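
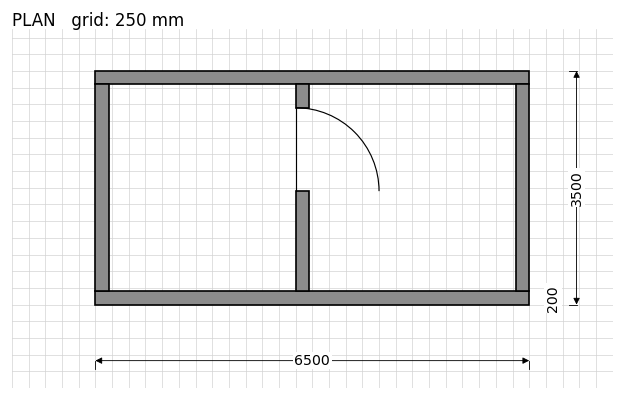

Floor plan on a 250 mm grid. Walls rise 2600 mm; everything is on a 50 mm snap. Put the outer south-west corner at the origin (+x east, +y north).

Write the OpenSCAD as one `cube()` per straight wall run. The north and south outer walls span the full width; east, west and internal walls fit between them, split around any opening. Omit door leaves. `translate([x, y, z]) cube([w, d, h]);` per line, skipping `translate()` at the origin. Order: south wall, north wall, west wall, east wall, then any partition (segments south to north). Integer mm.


cube([6500, 200, 2600]);
translate([0, 3300, 0]) cube([6500, 200, 2600]);
translate([0, 200, 0]) cube([200, 3100, 2600]);
translate([6300, 200, 0]) cube([200, 3100, 2600]);
translate([3000, 200, 0]) cube([200, 1500, 2600]);
translate([3000, 2950, 0]) cube([200, 350, 2600]);


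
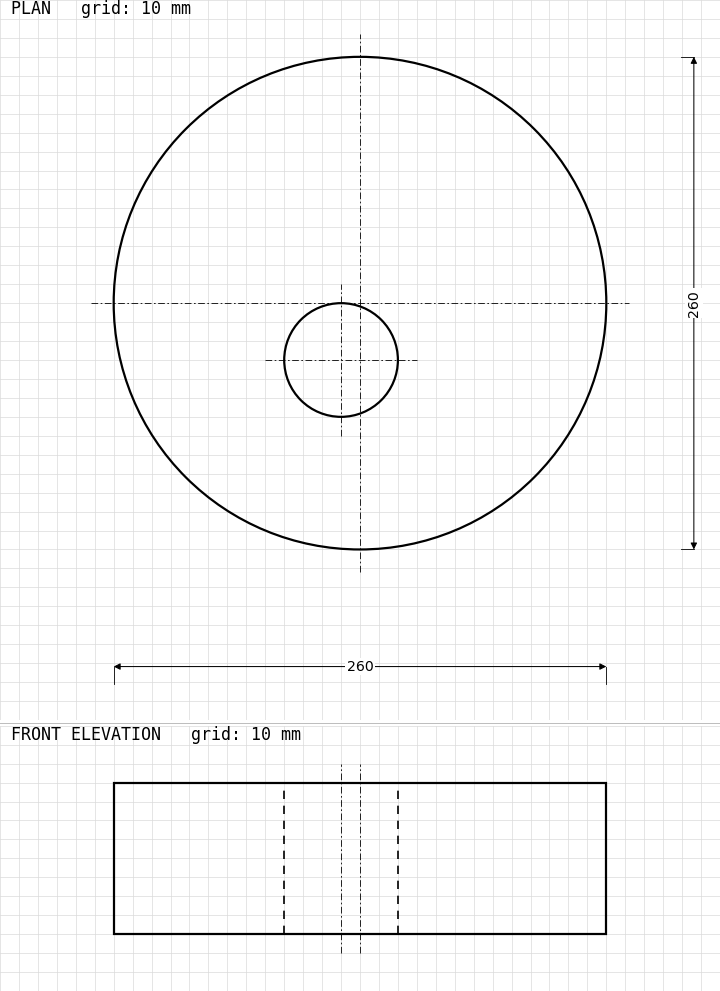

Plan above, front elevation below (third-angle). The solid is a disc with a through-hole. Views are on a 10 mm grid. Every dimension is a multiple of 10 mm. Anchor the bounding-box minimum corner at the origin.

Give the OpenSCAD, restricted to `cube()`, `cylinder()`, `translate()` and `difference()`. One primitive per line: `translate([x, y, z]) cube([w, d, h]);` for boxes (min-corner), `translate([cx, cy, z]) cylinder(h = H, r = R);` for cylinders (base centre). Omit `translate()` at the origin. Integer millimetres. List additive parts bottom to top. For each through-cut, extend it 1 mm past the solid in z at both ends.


difference() {
  translate([130, 130, 0]) cylinder(h = 80, r = 130);
  translate([120, 100, -1]) cylinder(h = 82, r = 30);
}


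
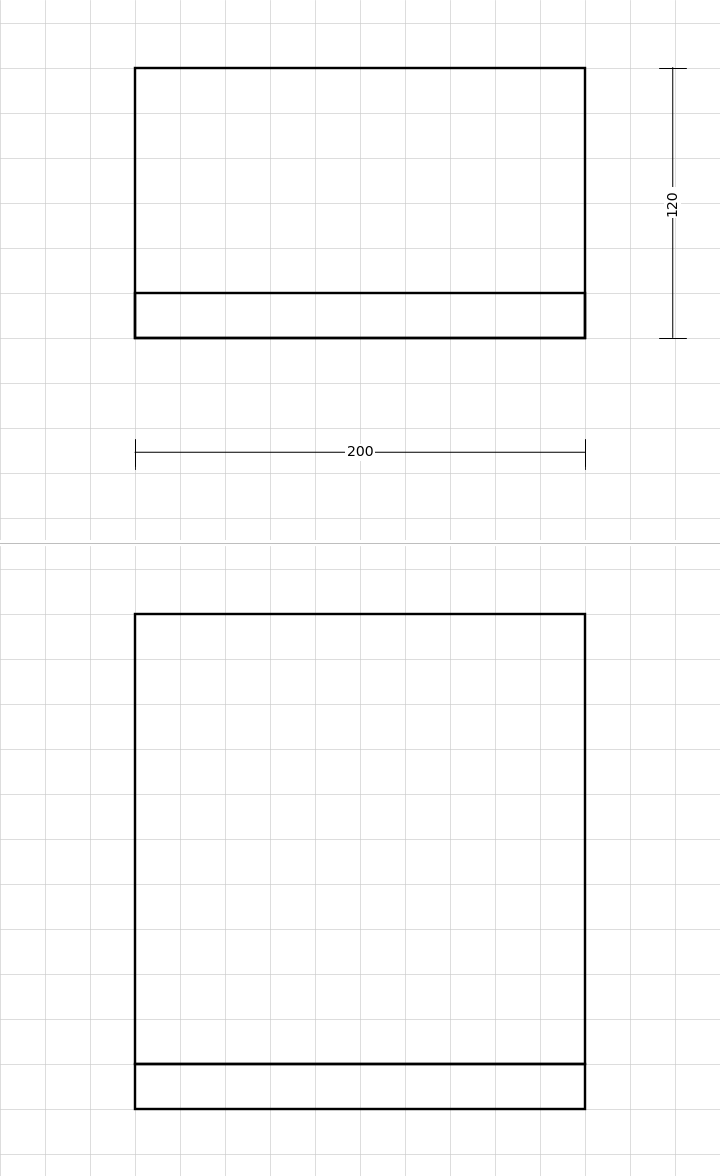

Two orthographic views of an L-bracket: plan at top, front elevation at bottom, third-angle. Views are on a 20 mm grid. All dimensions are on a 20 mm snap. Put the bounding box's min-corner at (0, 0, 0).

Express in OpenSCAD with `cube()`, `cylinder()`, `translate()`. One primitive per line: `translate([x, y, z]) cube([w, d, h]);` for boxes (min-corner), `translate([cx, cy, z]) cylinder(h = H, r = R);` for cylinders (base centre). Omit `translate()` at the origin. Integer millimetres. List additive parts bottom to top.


cube([200, 120, 20]);
translate([0, 0, 20]) cube([200, 20, 200]);


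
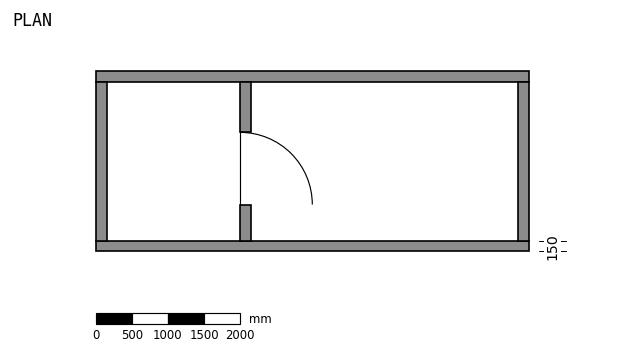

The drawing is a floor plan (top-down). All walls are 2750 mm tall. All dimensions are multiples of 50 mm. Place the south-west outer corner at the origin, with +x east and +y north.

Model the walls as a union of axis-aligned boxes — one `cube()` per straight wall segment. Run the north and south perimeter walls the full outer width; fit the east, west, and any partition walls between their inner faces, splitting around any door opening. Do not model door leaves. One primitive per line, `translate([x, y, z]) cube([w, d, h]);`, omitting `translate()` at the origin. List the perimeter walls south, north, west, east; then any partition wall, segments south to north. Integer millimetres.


cube([6000, 150, 2750]);
translate([0, 2350, 0]) cube([6000, 150, 2750]);
translate([0, 150, 0]) cube([150, 2200, 2750]);
translate([5850, 150, 0]) cube([150, 2200, 2750]);
translate([2000, 150, 0]) cube([150, 500, 2750]);
translate([2000, 1650, 0]) cube([150, 700, 2750]);


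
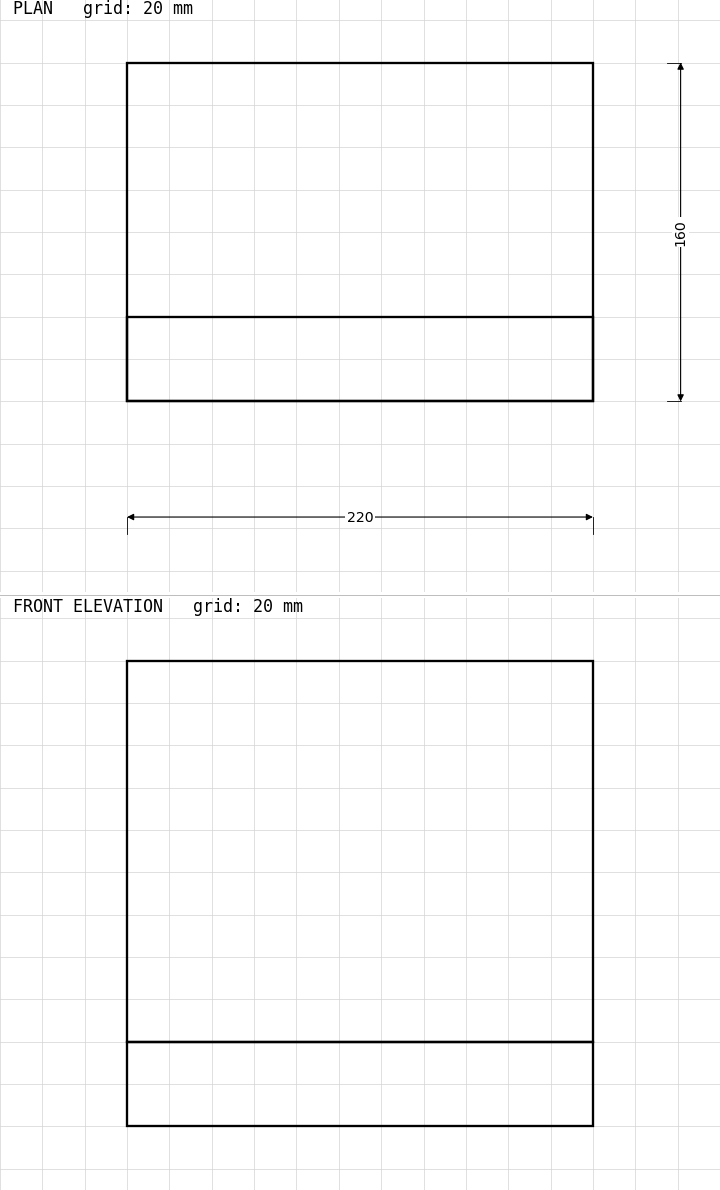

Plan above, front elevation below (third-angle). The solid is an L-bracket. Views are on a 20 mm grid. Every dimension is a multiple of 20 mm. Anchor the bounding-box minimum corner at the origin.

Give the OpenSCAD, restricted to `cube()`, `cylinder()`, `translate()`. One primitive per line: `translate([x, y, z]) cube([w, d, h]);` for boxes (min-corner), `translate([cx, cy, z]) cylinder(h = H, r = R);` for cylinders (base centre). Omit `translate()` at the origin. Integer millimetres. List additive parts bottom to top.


cube([220, 160, 40]);
translate([0, 0, 40]) cube([220, 40, 180]);


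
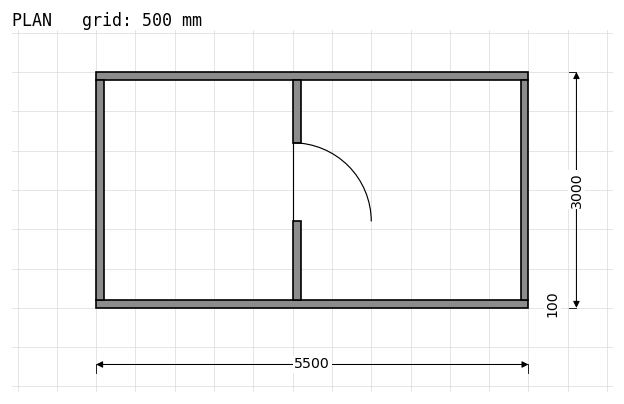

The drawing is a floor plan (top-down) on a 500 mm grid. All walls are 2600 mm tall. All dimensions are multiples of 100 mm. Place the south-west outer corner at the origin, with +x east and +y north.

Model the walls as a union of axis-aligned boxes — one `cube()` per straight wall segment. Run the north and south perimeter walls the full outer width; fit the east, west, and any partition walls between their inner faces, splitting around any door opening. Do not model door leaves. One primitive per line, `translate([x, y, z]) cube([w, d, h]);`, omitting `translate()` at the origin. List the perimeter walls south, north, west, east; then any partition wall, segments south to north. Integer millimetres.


cube([5500, 100, 2600]);
translate([0, 2900, 0]) cube([5500, 100, 2600]);
translate([0, 100, 0]) cube([100, 2800, 2600]);
translate([5400, 100, 0]) cube([100, 2800, 2600]);
translate([2500, 100, 0]) cube([100, 1000, 2600]);
translate([2500, 2100, 0]) cube([100, 800, 2600]);


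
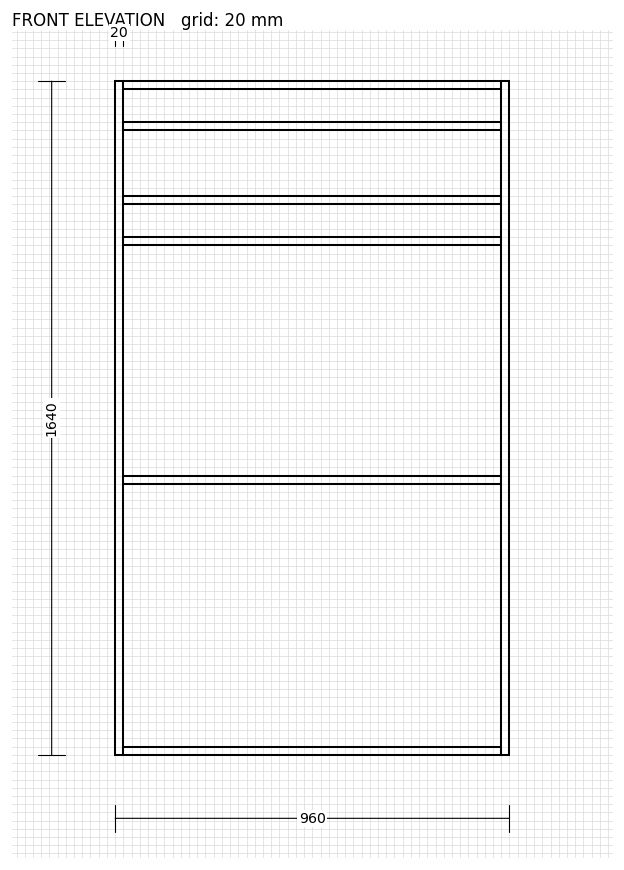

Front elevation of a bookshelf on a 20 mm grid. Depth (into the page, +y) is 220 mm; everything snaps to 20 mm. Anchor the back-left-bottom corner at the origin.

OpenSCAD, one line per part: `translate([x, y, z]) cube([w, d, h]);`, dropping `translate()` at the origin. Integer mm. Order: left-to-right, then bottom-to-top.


cube([20, 220, 1640]);
translate([20, 0, 0]) cube([920, 220, 20]);
translate([20, 0, 660]) cube([920, 220, 20]);
translate([20, 0, 1240]) cube([920, 220, 20]);
translate([20, 0, 1340]) cube([920, 220, 20]);
translate([20, 0, 1520]) cube([920, 220, 20]);
translate([20, 0, 1620]) cube([920, 220, 20]);
translate([940, 0, 0]) cube([20, 220, 1640]);


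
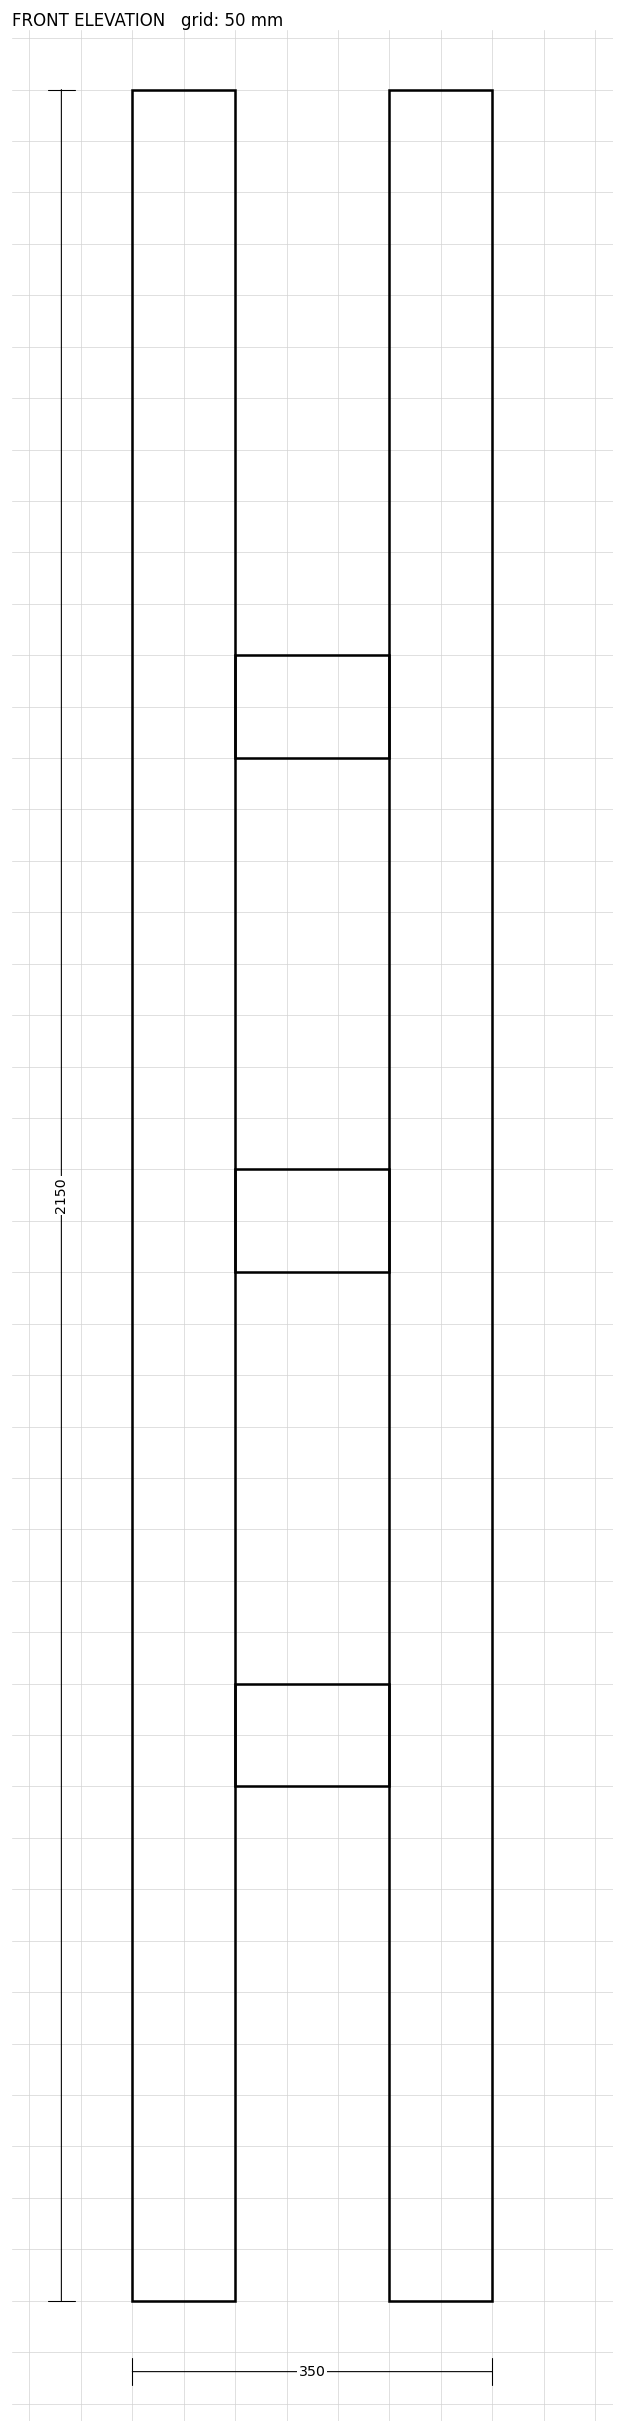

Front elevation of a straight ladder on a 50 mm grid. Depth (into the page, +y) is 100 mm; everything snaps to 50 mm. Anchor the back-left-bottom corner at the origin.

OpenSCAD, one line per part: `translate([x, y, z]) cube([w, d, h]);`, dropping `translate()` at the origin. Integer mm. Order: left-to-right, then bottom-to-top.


cube([100, 100, 2150]);
translate([100, 0, 500]) cube([150, 100, 100]);
translate([100, 0, 1000]) cube([150, 100, 100]);
translate([100, 0, 1500]) cube([150, 100, 100]);
translate([250, 0, 0]) cube([100, 100, 2150]);


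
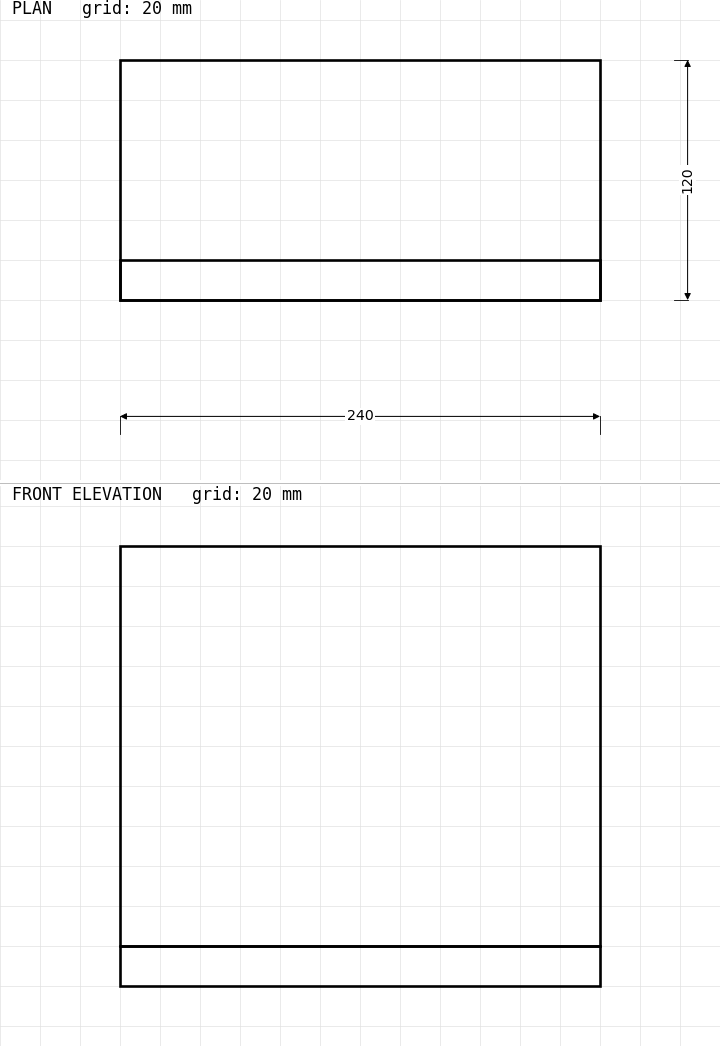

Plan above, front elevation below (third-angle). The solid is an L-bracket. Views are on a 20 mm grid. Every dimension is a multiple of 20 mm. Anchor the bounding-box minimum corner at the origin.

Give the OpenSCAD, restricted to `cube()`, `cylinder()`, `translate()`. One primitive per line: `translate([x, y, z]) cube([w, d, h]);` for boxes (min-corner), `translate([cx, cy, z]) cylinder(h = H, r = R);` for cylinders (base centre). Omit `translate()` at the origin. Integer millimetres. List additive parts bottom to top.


cube([240, 120, 20]);
translate([0, 0, 20]) cube([240, 20, 200]);


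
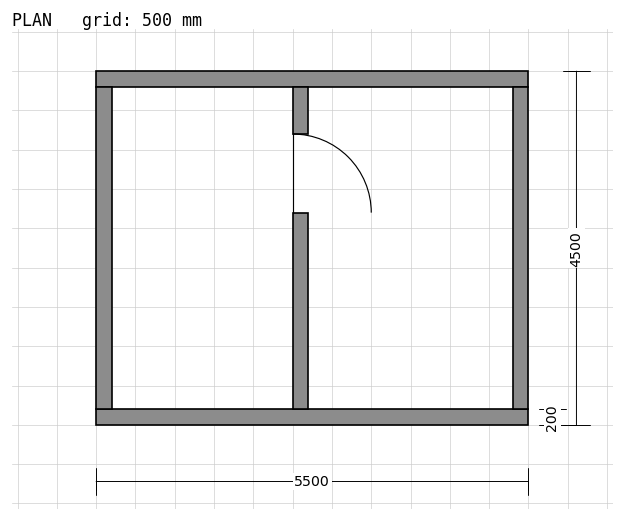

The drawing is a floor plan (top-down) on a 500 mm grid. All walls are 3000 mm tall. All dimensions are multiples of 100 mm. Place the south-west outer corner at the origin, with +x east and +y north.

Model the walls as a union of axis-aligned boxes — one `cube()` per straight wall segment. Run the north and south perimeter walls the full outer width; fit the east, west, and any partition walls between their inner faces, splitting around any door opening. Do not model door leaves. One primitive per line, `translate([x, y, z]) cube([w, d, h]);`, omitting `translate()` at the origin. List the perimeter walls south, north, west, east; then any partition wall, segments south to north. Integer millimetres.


cube([5500, 200, 3000]);
translate([0, 4300, 0]) cube([5500, 200, 3000]);
translate([0, 200, 0]) cube([200, 4100, 3000]);
translate([5300, 200, 0]) cube([200, 4100, 3000]);
translate([2500, 200, 0]) cube([200, 2500, 3000]);
translate([2500, 3700, 0]) cube([200, 600, 3000]);


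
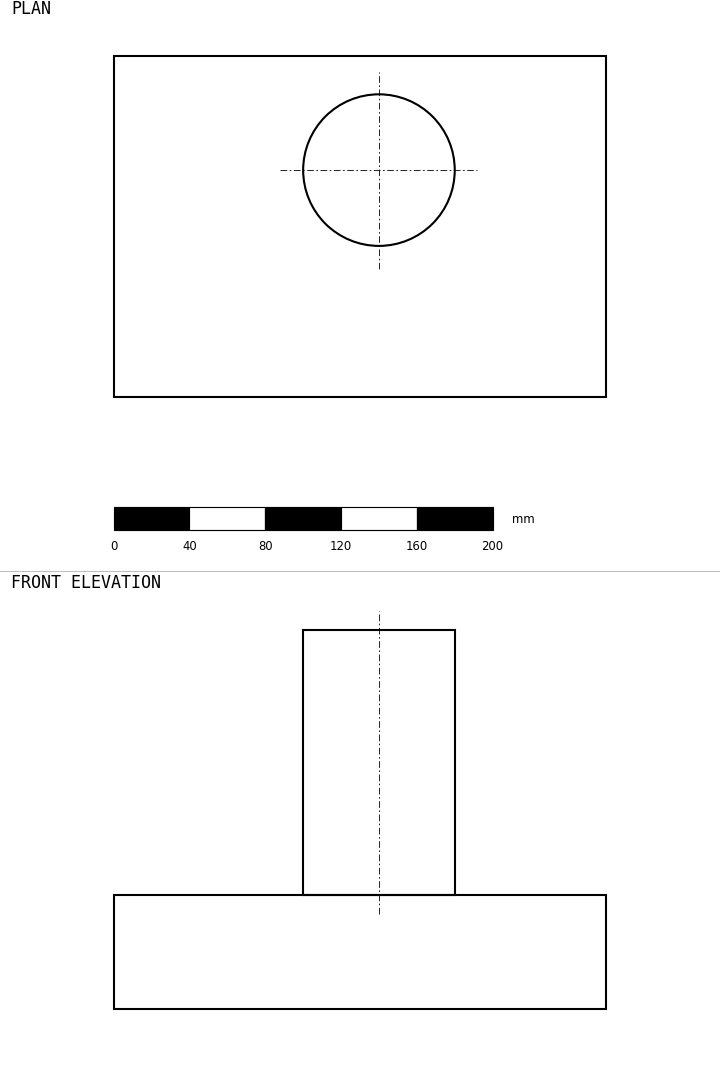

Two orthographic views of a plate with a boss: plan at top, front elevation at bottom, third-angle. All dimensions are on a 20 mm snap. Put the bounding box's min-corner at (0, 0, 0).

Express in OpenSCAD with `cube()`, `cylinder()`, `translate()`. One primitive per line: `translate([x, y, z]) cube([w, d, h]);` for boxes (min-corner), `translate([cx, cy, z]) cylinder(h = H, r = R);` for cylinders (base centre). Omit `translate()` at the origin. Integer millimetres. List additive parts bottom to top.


cube([260, 180, 60]);
translate([140, 120, 60]) cylinder(h = 140, r = 40);


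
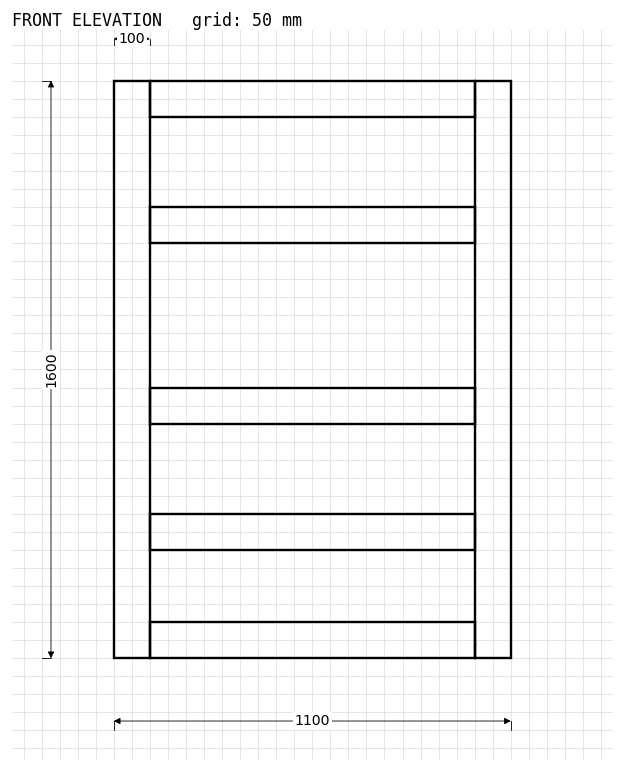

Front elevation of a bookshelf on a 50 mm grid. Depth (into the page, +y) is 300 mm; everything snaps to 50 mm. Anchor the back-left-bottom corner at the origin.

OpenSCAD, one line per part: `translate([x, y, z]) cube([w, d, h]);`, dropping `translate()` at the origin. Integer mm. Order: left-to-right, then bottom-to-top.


cube([100, 300, 1600]);
translate([100, 0, 0]) cube([900, 300, 100]);
translate([100, 0, 300]) cube([900, 300, 100]);
translate([100, 0, 650]) cube([900, 300, 100]);
translate([100, 0, 1150]) cube([900, 300, 100]);
translate([100, 0, 1500]) cube([900, 300, 100]);
translate([1000, 0, 0]) cube([100, 300, 1600]);


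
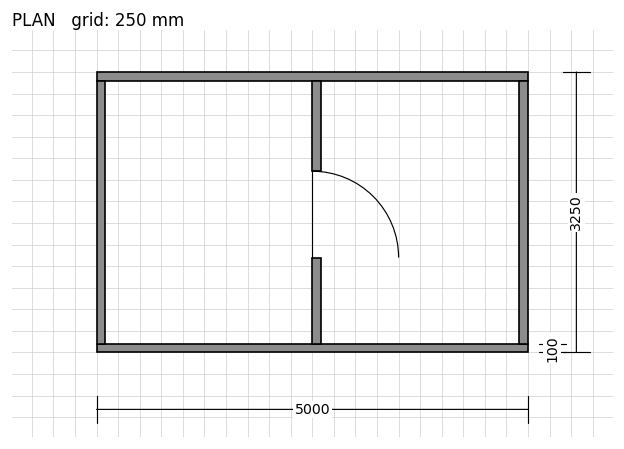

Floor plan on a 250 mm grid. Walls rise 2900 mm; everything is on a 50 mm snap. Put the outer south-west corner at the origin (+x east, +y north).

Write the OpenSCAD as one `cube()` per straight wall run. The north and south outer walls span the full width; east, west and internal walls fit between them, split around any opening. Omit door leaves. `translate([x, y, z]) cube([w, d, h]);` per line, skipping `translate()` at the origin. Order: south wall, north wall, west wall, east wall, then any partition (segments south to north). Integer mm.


cube([5000, 100, 2900]);
translate([0, 3150, 0]) cube([5000, 100, 2900]);
translate([0, 100, 0]) cube([100, 3050, 2900]);
translate([4900, 100, 0]) cube([100, 3050, 2900]);
translate([2500, 100, 0]) cube([100, 1000, 2900]);
translate([2500, 2100, 0]) cube([100, 1050, 2900]);


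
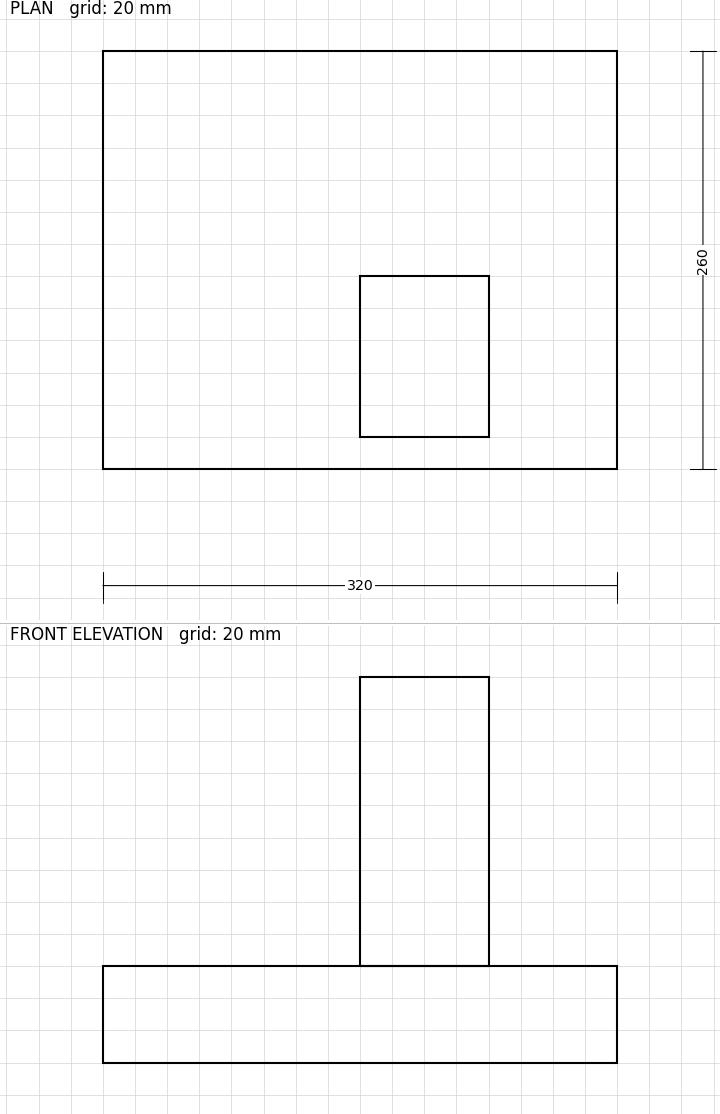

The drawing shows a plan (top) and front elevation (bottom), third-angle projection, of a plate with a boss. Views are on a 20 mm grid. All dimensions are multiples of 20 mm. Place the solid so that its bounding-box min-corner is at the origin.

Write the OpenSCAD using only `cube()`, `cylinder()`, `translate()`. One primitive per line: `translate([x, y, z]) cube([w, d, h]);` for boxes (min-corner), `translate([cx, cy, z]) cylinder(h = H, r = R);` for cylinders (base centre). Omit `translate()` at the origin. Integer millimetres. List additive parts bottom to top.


cube([320, 260, 60]);
translate([160, 20, 60]) cube([80, 100, 180]);


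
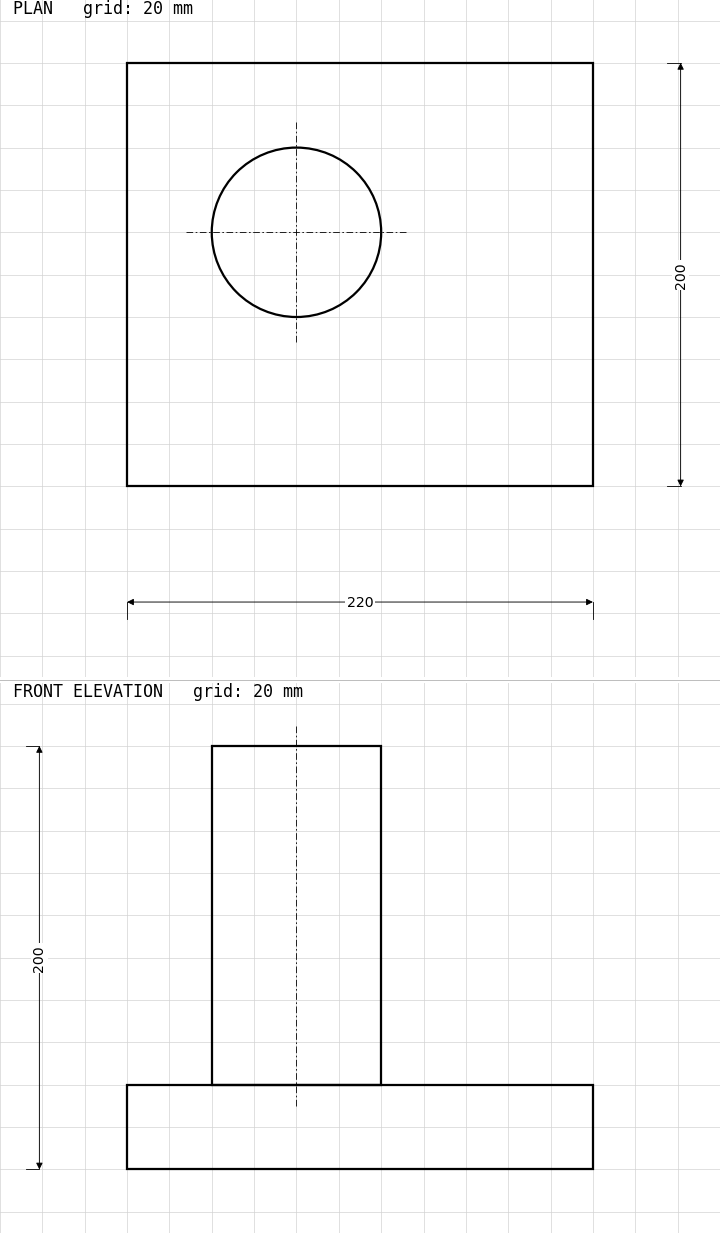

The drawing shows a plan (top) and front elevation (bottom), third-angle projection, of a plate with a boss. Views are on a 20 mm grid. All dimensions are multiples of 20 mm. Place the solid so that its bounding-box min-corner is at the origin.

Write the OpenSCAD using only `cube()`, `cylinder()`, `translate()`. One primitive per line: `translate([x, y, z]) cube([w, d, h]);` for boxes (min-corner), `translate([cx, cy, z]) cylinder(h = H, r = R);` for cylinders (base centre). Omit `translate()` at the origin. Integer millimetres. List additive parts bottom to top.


cube([220, 200, 40]);
translate([80, 120, 40]) cylinder(h = 160, r = 40);


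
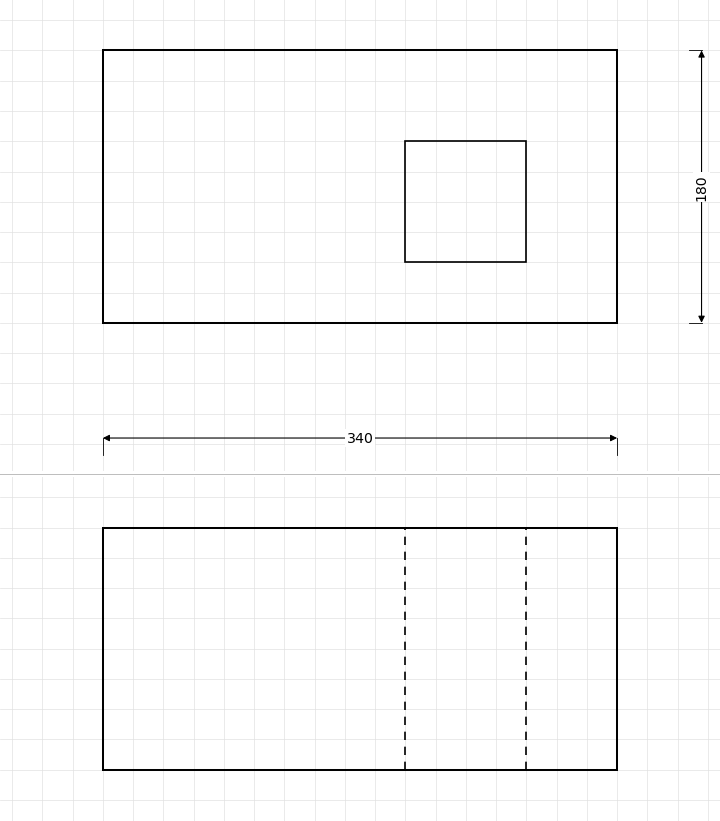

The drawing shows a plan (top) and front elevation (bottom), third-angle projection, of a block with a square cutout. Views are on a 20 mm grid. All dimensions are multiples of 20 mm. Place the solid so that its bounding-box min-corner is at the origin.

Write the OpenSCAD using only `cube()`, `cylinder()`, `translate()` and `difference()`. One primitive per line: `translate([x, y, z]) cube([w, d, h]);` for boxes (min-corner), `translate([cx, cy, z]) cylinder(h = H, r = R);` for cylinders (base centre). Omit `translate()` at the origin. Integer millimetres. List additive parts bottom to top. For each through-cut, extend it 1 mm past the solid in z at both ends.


difference() {
  cube([340, 180, 160]);
  translate([200, 40, -1]) cube([80, 80, 162]);
}


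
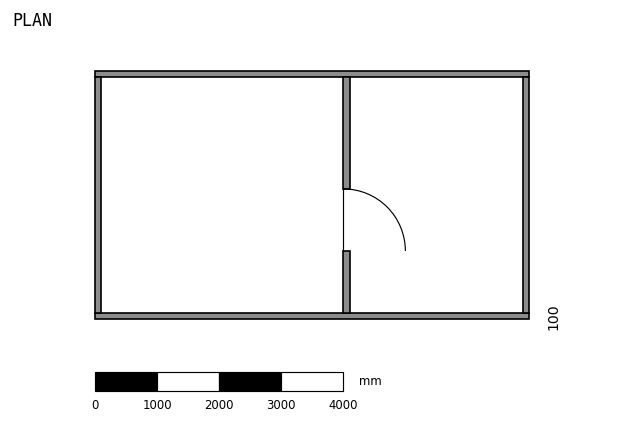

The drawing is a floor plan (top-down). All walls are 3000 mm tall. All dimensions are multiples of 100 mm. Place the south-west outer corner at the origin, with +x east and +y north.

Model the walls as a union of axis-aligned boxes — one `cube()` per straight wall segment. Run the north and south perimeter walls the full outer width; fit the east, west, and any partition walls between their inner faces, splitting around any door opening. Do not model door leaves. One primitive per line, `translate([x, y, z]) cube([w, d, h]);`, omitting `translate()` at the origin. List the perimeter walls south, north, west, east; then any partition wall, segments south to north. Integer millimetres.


cube([7000, 100, 3000]);
translate([0, 3900, 0]) cube([7000, 100, 3000]);
translate([0, 100, 0]) cube([100, 3800, 3000]);
translate([6900, 100, 0]) cube([100, 3800, 3000]);
translate([4000, 100, 0]) cube([100, 1000, 3000]);
translate([4000, 2100, 0]) cube([100, 1800, 3000]);


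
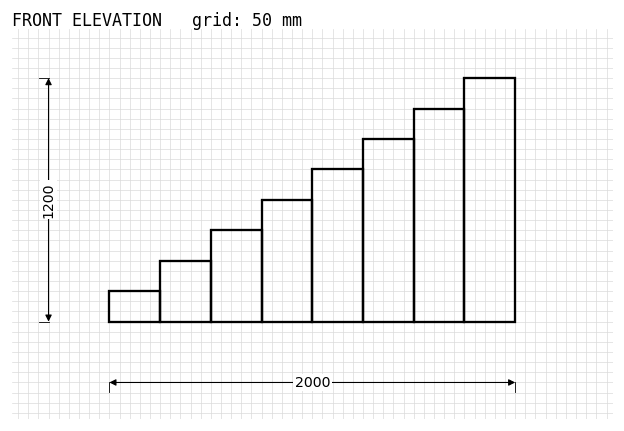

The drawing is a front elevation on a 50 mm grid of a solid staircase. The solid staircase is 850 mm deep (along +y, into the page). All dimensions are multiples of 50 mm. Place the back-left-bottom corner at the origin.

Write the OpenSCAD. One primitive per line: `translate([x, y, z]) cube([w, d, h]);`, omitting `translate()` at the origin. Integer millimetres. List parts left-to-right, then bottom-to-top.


cube([250, 850, 150]);
translate([250, 0, 0]) cube([250, 850, 300]);
translate([500, 0, 0]) cube([250, 850, 450]);
translate([750, 0, 0]) cube([250, 850, 600]);
translate([1000, 0, 0]) cube([250, 850, 750]);
translate([1250, 0, 0]) cube([250, 850, 900]);
translate([1500, 0, 0]) cube([250, 850, 1050]);
translate([1750, 0, 0]) cube([250, 850, 1200]);


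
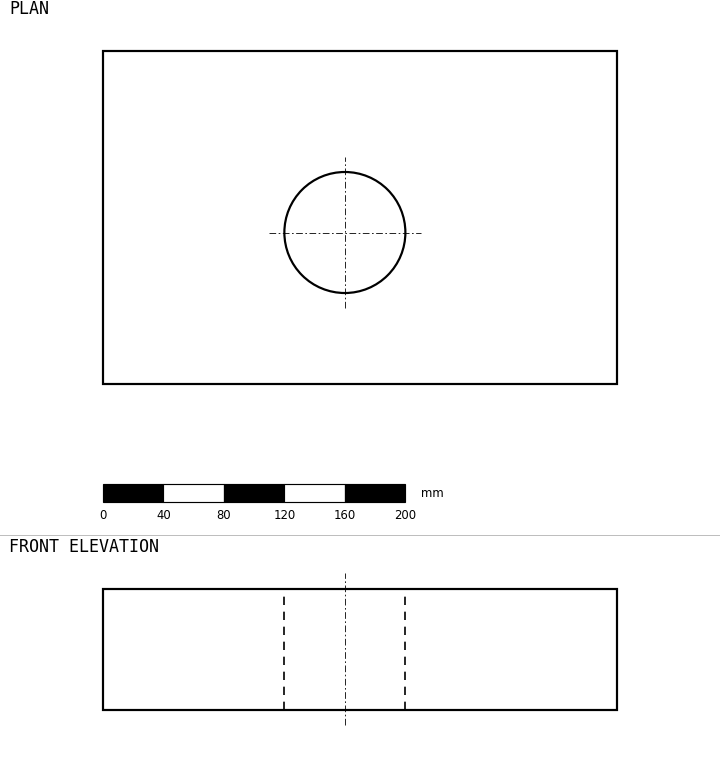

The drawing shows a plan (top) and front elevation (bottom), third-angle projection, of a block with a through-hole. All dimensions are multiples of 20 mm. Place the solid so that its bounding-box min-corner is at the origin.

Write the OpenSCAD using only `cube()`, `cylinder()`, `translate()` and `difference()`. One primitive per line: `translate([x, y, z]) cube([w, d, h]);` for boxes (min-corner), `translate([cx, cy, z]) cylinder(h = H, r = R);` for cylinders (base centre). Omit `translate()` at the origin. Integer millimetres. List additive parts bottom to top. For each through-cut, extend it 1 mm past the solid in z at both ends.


difference() {
  cube([340, 220, 80]);
  translate([160, 100, -1]) cylinder(h = 82, r = 40);
}


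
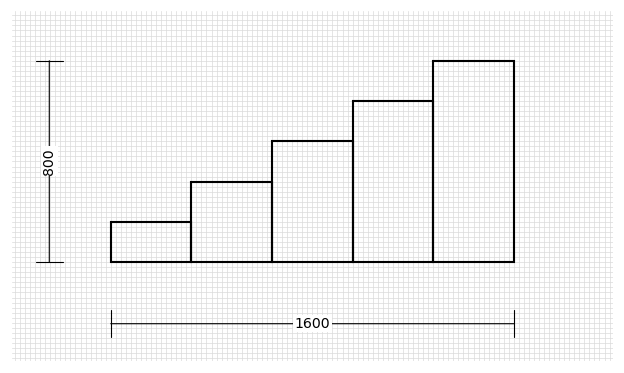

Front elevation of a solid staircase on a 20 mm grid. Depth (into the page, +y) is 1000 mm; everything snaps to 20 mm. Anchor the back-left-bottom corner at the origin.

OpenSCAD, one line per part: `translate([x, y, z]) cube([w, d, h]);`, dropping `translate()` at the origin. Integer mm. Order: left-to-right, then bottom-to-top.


cube([320, 1000, 160]);
translate([320, 0, 0]) cube([320, 1000, 320]);
translate([640, 0, 0]) cube([320, 1000, 480]);
translate([960, 0, 0]) cube([320, 1000, 640]);
translate([1280, 0, 0]) cube([320, 1000, 800]);


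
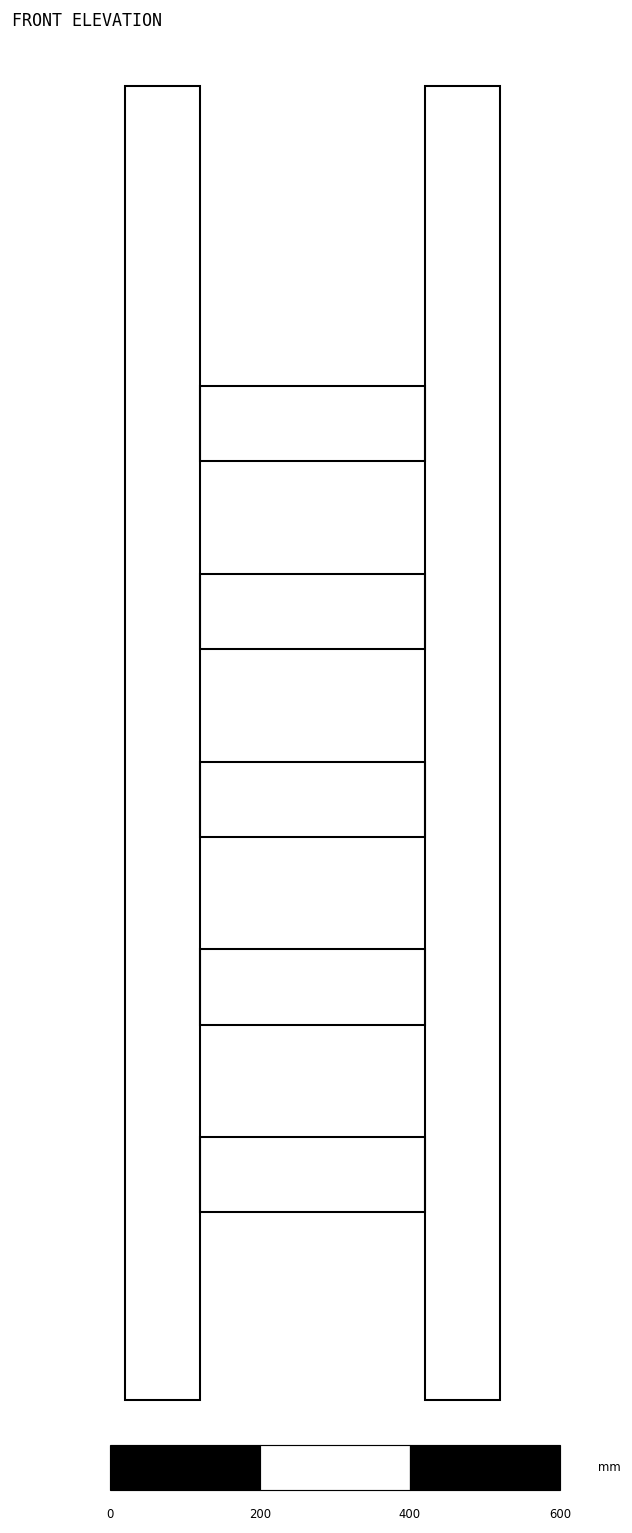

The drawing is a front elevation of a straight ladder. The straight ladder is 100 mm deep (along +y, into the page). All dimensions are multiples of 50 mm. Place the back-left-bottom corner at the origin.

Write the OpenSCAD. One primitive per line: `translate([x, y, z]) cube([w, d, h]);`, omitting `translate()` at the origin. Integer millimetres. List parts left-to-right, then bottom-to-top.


cube([100, 100, 1750]);
translate([100, 0, 250]) cube([300, 100, 100]);
translate([100, 0, 500]) cube([300, 100, 100]);
translate([100, 0, 750]) cube([300, 100, 100]);
translate([100, 0, 1000]) cube([300, 100, 100]);
translate([100, 0, 1250]) cube([300, 100, 100]);
translate([400, 0, 0]) cube([100, 100, 1750]);


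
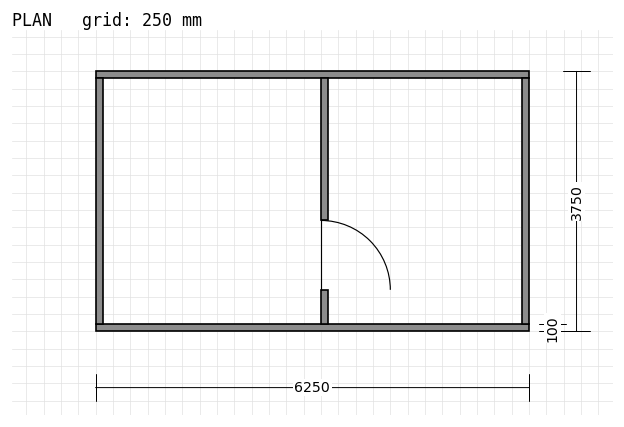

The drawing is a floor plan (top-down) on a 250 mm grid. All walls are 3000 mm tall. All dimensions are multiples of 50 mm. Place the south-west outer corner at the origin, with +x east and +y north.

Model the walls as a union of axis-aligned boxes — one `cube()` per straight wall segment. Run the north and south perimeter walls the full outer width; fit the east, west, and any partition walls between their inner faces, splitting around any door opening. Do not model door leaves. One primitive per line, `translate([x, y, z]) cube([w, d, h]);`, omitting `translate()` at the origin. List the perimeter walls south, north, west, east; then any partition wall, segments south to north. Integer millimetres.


cube([6250, 100, 3000]);
translate([0, 3650, 0]) cube([6250, 100, 3000]);
translate([0, 100, 0]) cube([100, 3550, 3000]);
translate([6150, 100, 0]) cube([100, 3550, 3000]);
translate([3250, 100, 0]) cube([100, 500, 3000]);
translate([3250, 1600, 0]) cube([100, 2050, 3000]);


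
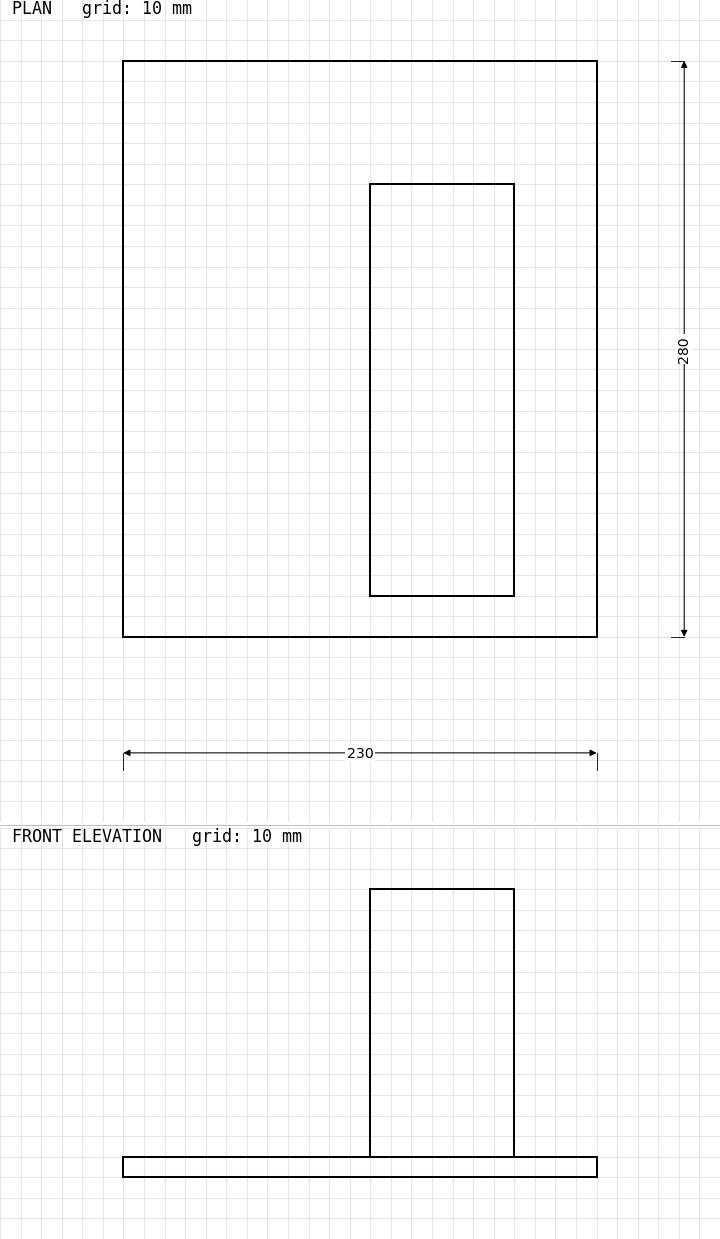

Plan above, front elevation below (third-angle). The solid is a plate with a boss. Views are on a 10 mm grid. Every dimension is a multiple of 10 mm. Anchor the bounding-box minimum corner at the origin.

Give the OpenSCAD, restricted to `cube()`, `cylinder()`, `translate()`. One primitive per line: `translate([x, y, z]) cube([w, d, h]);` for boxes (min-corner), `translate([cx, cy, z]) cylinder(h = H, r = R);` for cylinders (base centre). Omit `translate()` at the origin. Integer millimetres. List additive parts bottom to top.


cube([230, 280, 10]);
translate([120, 20, 10]) cube([70, 200, 130]);


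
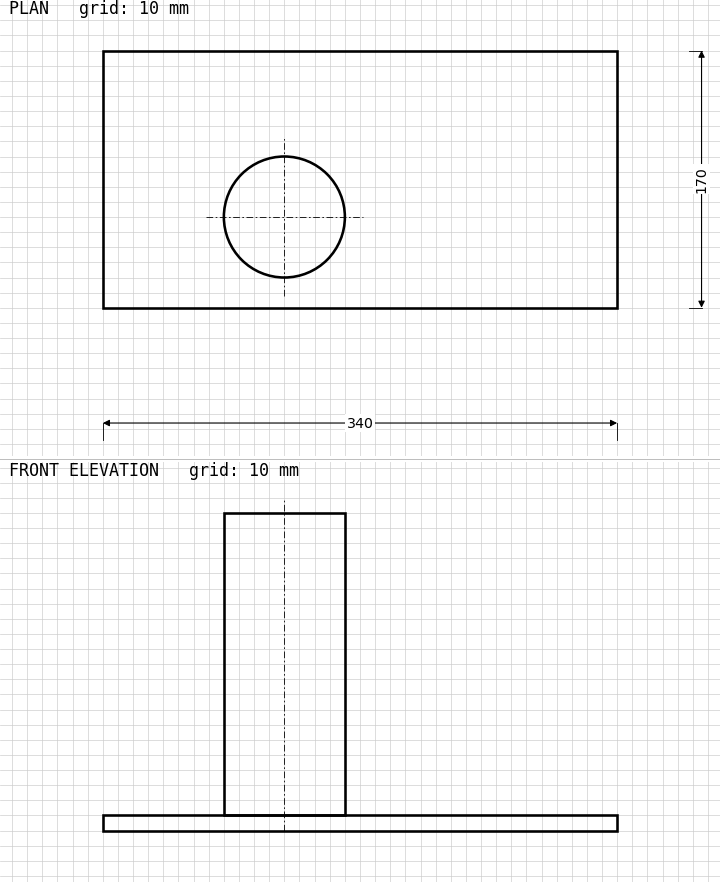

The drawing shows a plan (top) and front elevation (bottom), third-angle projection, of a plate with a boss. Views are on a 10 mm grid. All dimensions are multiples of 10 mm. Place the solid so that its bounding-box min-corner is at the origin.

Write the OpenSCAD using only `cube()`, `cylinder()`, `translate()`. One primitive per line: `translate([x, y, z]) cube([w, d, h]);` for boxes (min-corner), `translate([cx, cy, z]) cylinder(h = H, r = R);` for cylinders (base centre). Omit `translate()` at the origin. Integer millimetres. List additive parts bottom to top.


cube([340, 170, 10]);
translate([120, 60, 10]) cylinder(h = 200, r = 40);


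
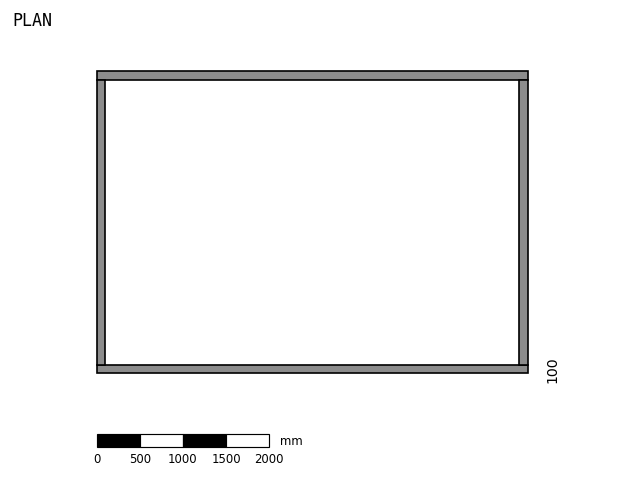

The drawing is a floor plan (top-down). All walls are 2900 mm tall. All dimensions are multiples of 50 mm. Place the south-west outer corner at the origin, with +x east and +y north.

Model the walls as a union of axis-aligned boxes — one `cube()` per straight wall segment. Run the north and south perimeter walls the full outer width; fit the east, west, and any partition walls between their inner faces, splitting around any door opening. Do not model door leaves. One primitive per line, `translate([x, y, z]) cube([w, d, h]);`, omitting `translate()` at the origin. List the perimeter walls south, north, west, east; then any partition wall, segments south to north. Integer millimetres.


cube([5000, 100, 2900]);
translate([0, 3400, 0]) cube([5000, 100, 2900]);
translate([0, 100, 0]) cube([100, 3300, 2900]);
translate([4900, 100, 0]) cube([100, 3300, 2900]);


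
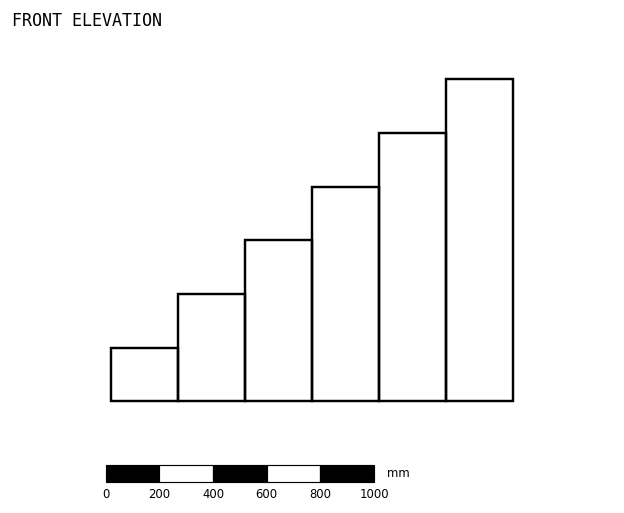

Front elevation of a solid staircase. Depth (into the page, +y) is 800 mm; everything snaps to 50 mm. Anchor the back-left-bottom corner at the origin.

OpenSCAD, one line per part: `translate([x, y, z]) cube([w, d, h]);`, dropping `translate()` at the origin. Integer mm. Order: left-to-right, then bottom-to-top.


cube([250, 800, 200]);
translate([250, 0, 0]) cube([250, 800, 400]);
translate([500, 0, 0]) cube([250, 800, 600]);
translate([750, 0, 0]) cube([250, 800, 800]);
translate([1000, 0, 0]) cube([250, 800, 1000]);
translate([1250, 0, 0]) cube([250, 800, 1200]);


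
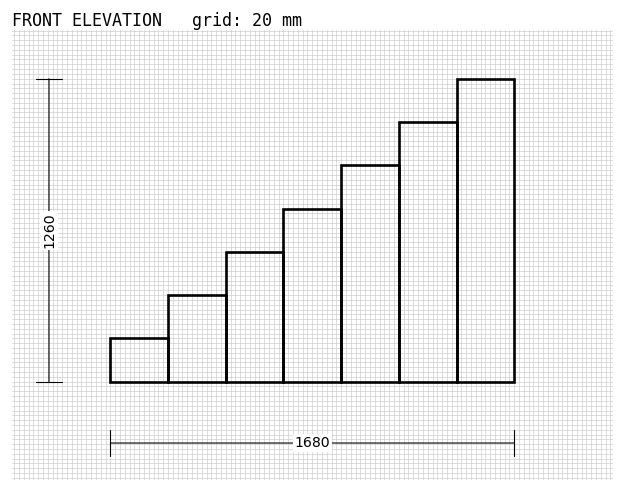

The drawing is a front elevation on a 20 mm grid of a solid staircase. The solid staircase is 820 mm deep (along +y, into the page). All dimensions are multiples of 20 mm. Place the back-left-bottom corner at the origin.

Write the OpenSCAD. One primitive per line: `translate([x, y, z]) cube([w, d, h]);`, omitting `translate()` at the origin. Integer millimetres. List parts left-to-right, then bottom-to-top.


cube([240, 820, 180]);
translate([240, 0, 0]) cube([240, 820, 360]);
translate([480, 0, 0]) cube([240, 820, 540]);
translate([720, 0, 0]) cube([240, 820, 720]);
translate([960, 0, 0]) cube([240, 820, 900]);
translate([1200, 0, 0]) cube([240, 820, 1080]);
translate([1440, 0, 0]) cube([240, 820, 1260]);


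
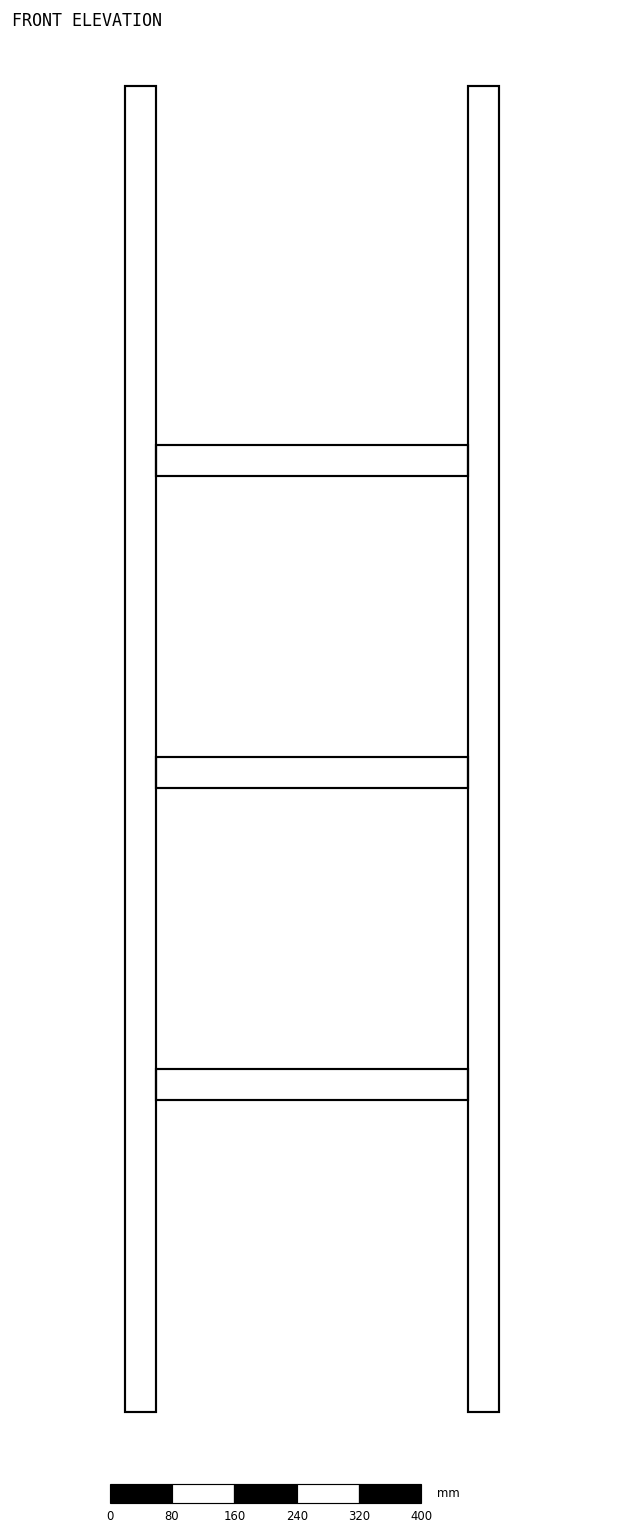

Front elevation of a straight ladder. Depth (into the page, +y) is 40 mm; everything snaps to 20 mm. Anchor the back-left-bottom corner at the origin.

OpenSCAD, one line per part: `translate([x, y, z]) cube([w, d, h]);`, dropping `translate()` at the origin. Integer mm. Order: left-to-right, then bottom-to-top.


cube([40, 40, 1700]);
translate([40, 0, 400]) cube([400, 40, 40]);
translate([40, 0, 800]) cube([400, 40, 40]);
translate([40, 0, 1200]) cube([400, 40, 40]);
translate([440, 0, 0]) cube([40, 40, 1700]);


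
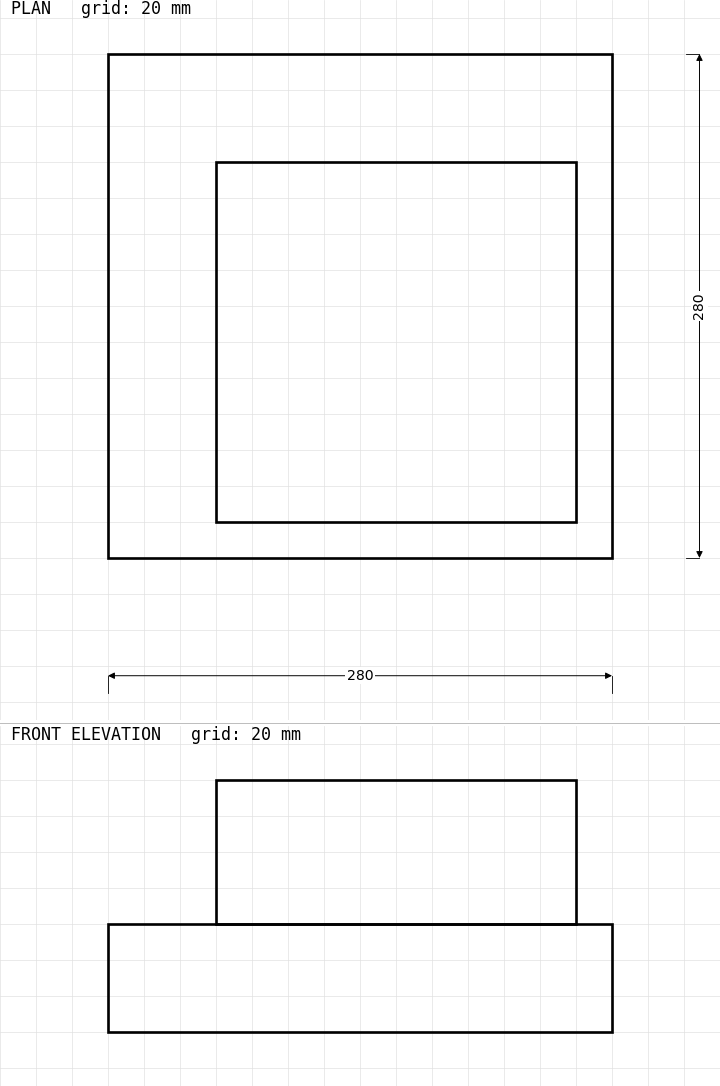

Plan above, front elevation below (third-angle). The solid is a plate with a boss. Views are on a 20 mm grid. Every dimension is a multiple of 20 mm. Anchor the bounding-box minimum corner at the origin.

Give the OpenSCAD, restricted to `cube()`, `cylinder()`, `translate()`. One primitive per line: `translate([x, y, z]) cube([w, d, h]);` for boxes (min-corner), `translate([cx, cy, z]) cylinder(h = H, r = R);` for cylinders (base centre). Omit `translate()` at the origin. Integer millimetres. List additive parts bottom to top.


cube([280, 280, 60]);
translate([60, 20, 60]) cube([200, 200, 80]);


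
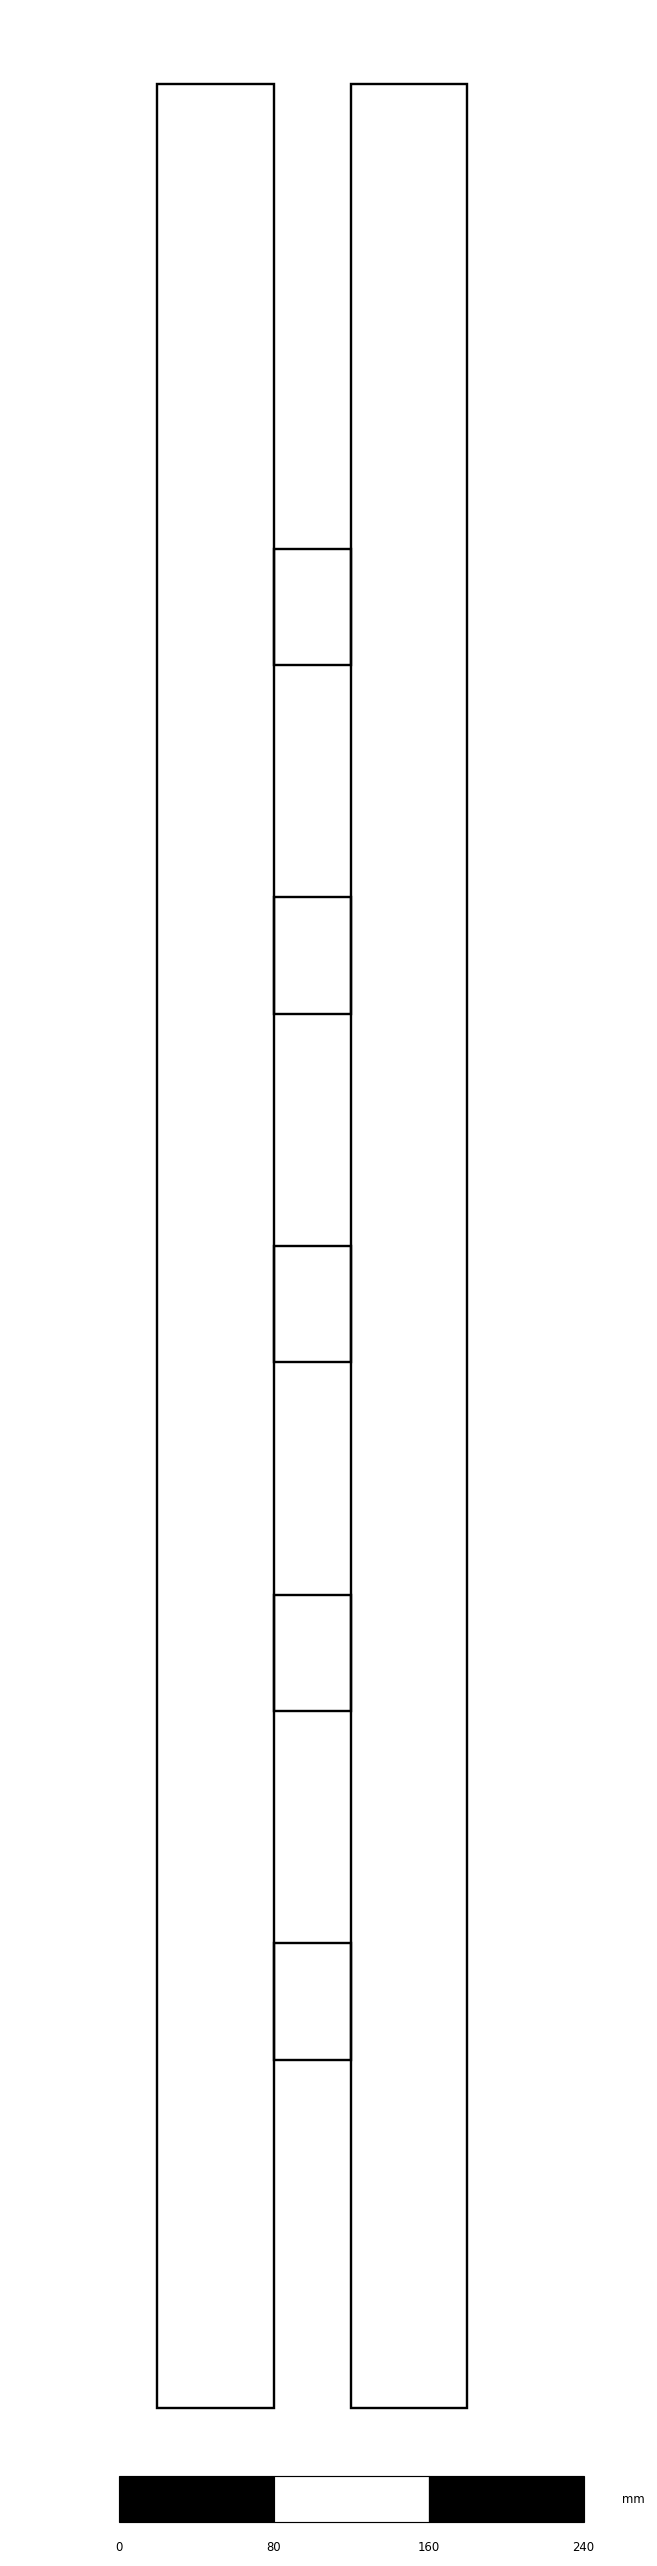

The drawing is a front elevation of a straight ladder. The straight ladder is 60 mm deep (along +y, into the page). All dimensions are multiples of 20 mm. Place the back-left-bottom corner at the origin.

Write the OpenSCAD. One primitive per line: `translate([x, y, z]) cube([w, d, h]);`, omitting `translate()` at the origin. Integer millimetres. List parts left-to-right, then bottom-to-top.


cube([60, 60, 1200]);
translate([60, 0, 180]) cube([40, 60, 60]);
translate([60, 0, 360]) cube([40, 60, 60]);
translate([60, 0, 540]) cube([40, 60, 60]);
translate([60, 0, 720]) cube([40, 60, 60]);
translate([60, 0, 900]) cube([40, 60, 60]);
translate([100, 0, 0]) cube([60, 60, 1200]);


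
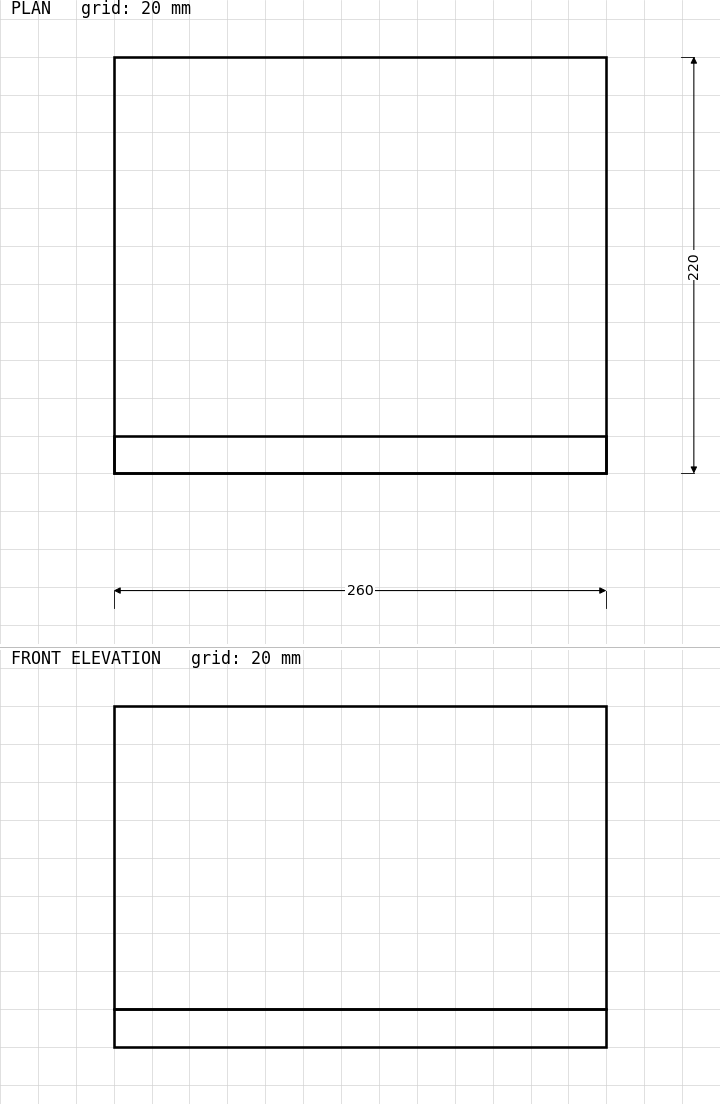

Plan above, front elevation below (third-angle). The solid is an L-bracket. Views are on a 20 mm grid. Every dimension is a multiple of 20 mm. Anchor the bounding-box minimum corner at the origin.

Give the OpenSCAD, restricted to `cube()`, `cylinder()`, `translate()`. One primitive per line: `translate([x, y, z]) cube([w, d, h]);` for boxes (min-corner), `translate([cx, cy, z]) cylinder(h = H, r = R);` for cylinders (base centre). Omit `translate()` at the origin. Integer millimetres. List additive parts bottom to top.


cube([260, 220, 20]);
translate([0, 0, 20]) cube([260, 20, 160]);


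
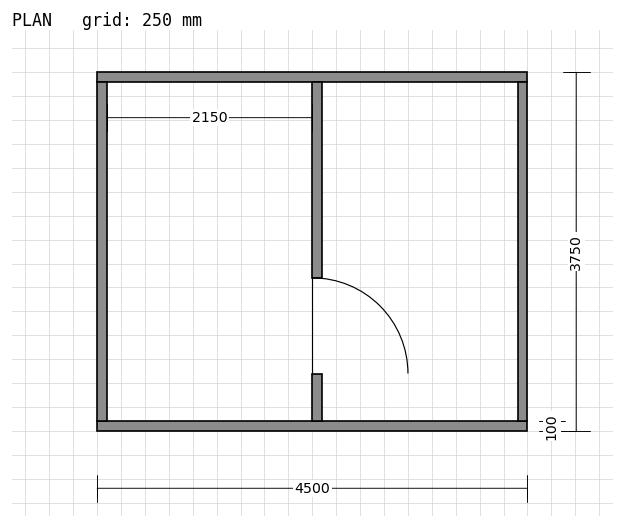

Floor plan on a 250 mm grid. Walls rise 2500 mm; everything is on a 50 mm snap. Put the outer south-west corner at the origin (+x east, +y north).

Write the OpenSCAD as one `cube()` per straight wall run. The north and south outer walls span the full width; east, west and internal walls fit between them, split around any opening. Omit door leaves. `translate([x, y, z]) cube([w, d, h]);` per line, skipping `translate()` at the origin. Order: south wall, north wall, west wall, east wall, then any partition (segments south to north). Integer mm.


cube([4500, 100, 2500]);
translate([0, 3650, 0]) cube([4500, 100, 2500]);
translate([0, 100, 0]) cube([100, 3550, 2500]);
translate([4400, 100, 0]) cube([100, 3550, 2500]);
translate([2250, 100, 0]) cube([100, 500, 2500]);
translate([2250, 1600, 0]) cube([100, 2050, 2500]);


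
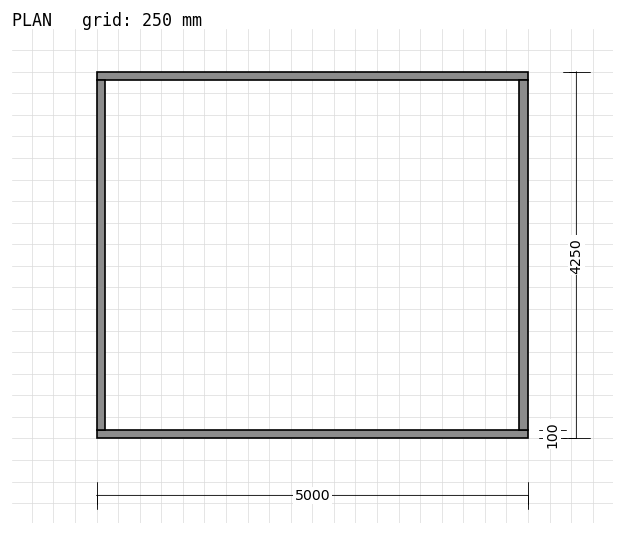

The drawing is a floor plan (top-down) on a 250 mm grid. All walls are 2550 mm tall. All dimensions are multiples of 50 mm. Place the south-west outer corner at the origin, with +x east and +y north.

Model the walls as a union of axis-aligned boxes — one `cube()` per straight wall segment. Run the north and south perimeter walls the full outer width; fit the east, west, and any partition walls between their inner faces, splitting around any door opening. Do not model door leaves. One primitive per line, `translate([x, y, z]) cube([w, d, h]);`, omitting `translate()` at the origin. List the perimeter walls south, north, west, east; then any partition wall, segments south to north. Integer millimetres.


cube([5000, 100, 2550]);
translate([0, 4150, 0]) cube([5000, 100, 2550]);
translate([0, 100, 0]) cube([100, 4050, 2550]);
translate([4900, 100, 0]) cube([100, 4050, 2550]);


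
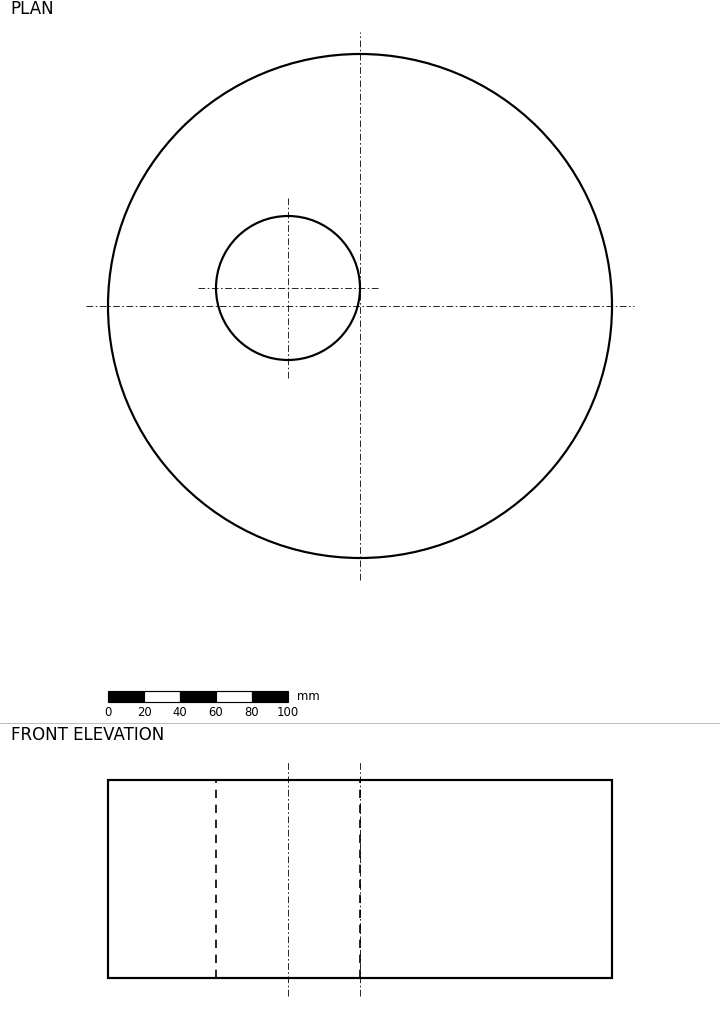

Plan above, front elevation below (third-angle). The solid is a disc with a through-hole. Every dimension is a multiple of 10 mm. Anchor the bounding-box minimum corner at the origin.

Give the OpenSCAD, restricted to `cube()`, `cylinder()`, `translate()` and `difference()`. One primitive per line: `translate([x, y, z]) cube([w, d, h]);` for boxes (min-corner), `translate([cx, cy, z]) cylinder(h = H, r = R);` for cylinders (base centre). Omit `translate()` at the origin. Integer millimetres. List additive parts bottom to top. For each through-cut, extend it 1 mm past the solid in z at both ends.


difference() {
  translate([140, 140, 0]) cylinder(h = 110, r = 140);
  translate([100, 150, -1]) cylinder(h = 112, r = 40);
}


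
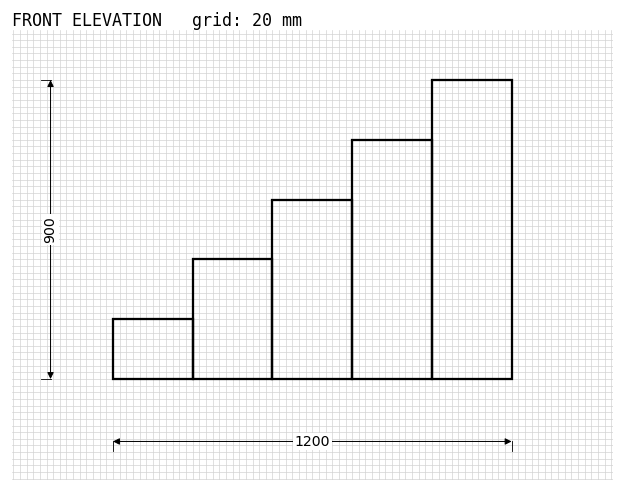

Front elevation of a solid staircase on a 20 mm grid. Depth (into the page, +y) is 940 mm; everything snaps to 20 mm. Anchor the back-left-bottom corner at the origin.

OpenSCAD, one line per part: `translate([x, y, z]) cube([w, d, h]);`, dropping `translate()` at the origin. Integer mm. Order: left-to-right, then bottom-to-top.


cube([240, 940, 180]);
translate([240, 0, 0]) cube([240, 940, 360]);
translate([480, 0, 0]) cube([240, 940, 540]);
translate([720, 0, 0]) cube([240, 940, 720]);
translate([960, 0, 0]) cube([240, 940, 900]);


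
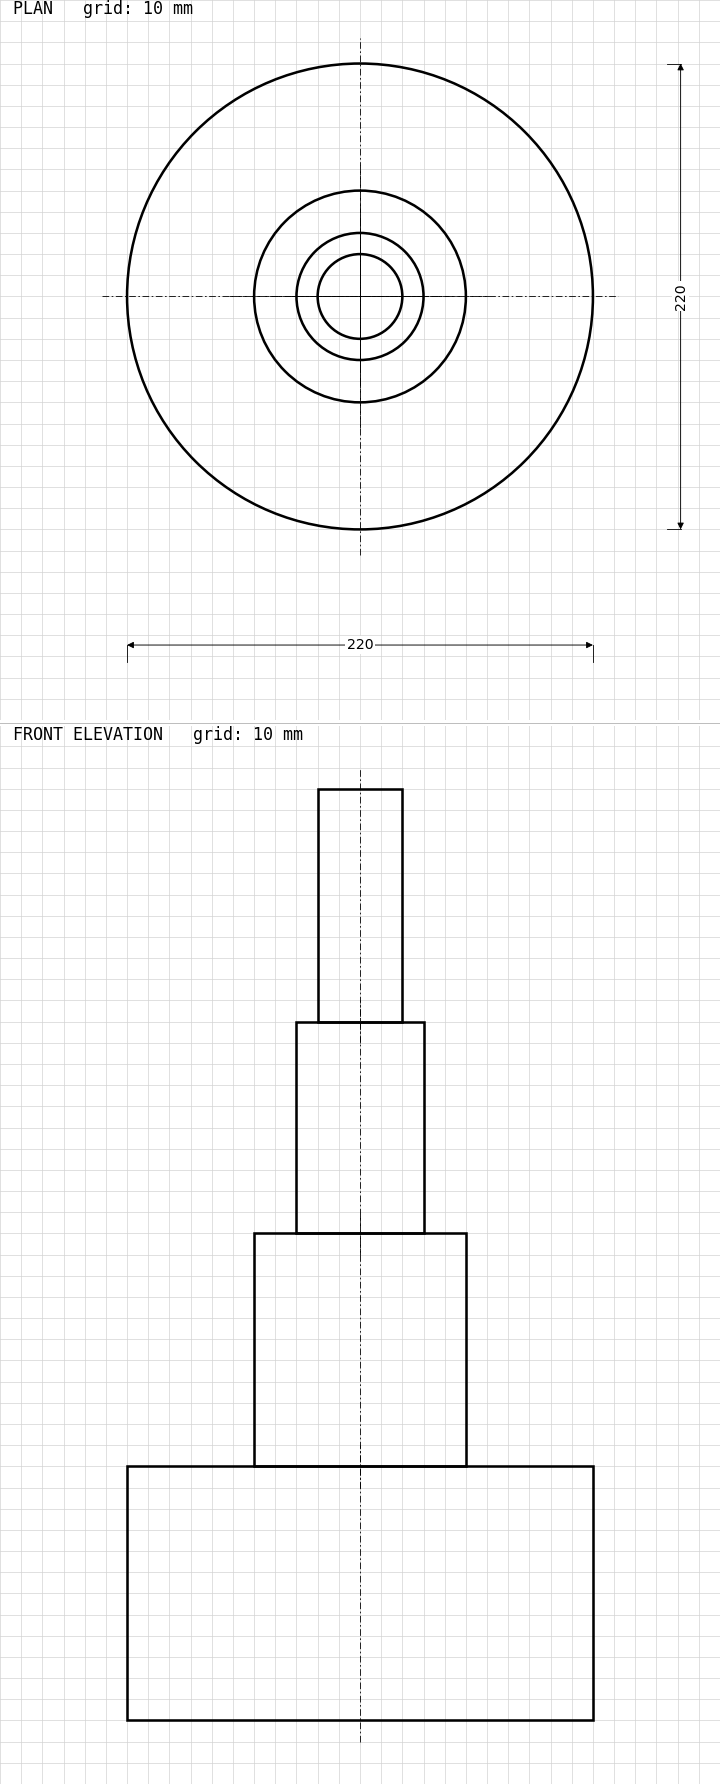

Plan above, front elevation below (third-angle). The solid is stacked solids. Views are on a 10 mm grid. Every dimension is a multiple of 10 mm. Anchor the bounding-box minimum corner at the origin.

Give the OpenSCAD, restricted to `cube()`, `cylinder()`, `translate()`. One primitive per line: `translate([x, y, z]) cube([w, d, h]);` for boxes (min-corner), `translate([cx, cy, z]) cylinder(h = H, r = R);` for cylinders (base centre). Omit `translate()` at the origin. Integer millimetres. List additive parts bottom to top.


translate([110, 110, 0]) cylinder(h = 120, r = 110);
translate([110, 110, 120]) cylinder(h = 110, r = 50);
translate([110, 110, 230]) cylinder(h = 100, r = 30);
translate([110, 110, 330]) cylinder(h = 110, r = 20);
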